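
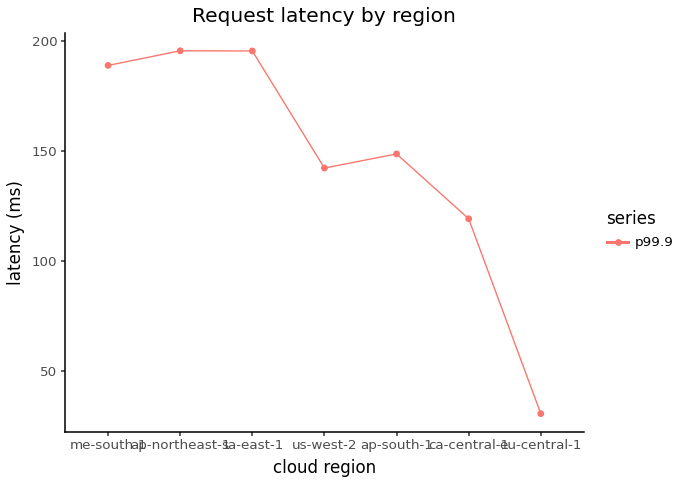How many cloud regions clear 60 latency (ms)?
6

Above 60: me-south-1, ap-northeast-1, sa-east-1, us-west-2, ap-south-1, ca-central-1.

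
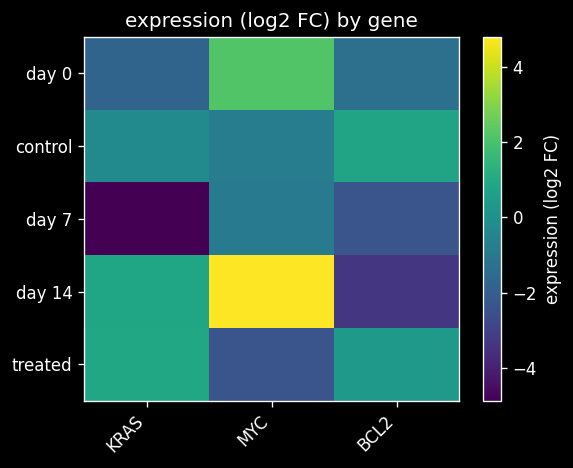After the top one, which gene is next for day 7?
Top 3 for day 7: MYC ≈ -1, BCL2 ≈ -2, KRAS ≈ -5.

BCL2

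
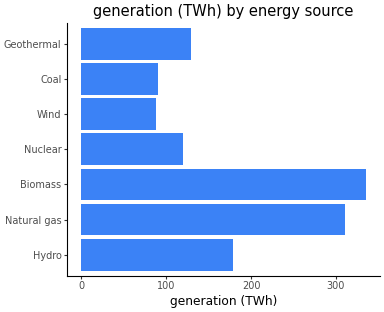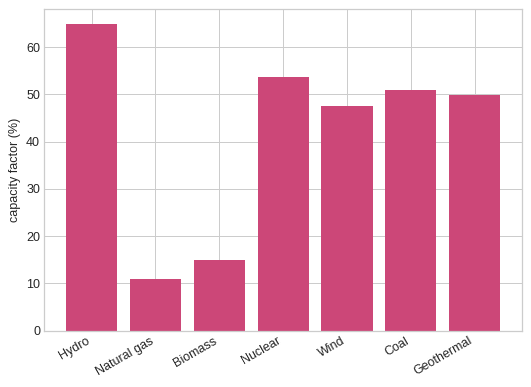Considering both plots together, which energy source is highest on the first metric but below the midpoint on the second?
Biomass

Chart 2 median capacity factor (%) ≈ 50; below-median energy sources: Natural gas, Biomass, Wind. Among those, Biomass has the highest generation (TWh) (≈ 350).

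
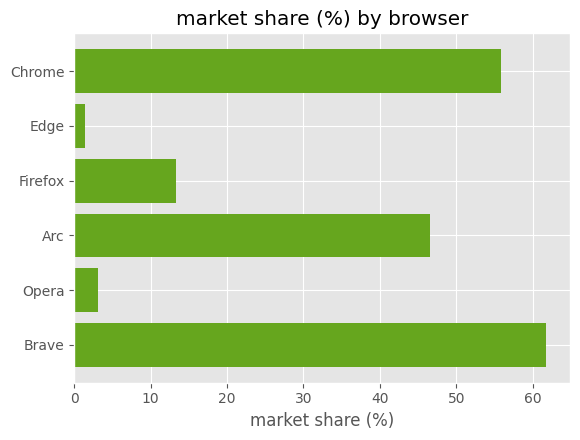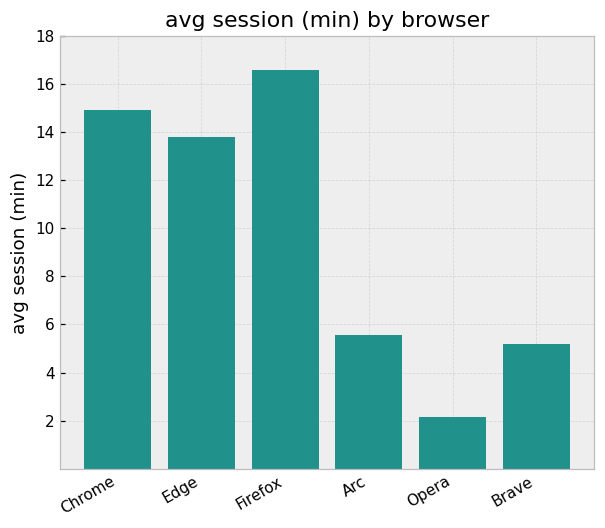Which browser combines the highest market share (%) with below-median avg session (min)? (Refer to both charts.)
Brave

Chart 2 median avg session (min) ≈ 10; below-median browsers: Arc, Opera, Brave. Among those, Brave has the highest market share (%) (≈ 60).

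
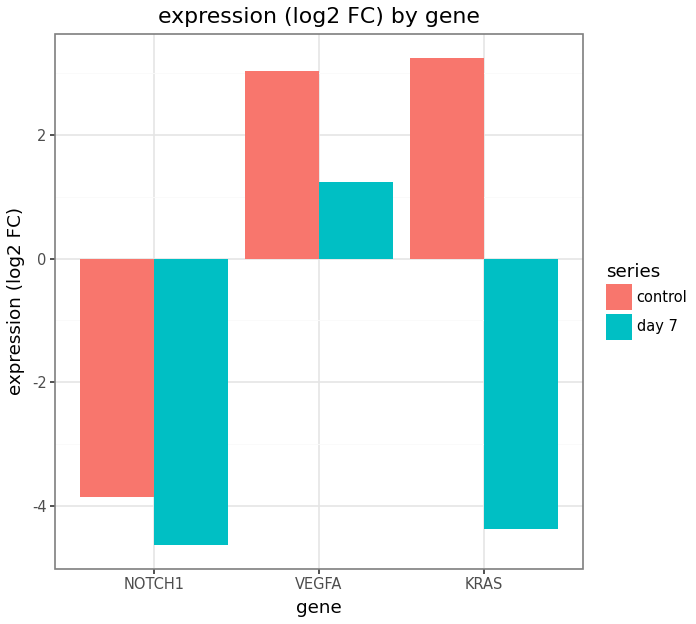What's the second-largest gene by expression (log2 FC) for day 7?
Top 3 for day 7: VEGFA ≈ 1, KRAS ≈ -4, NOTCH1 ≈ -5.

KRAS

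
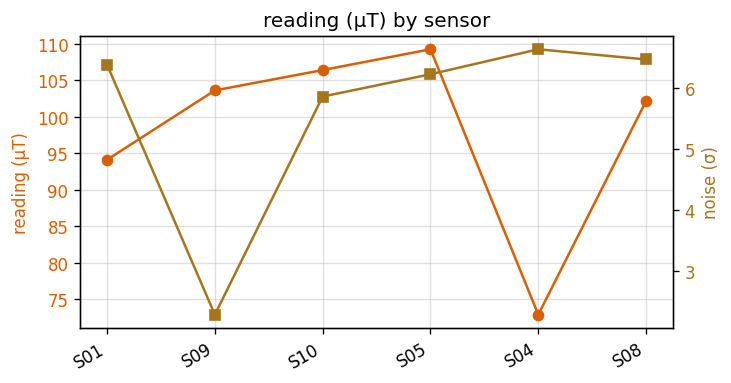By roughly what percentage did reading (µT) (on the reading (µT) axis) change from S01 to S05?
S01 ≈ 95, S05 ≈ 110; (110 − 95) / 95 ≈ +15.8%.

≈ +15.8%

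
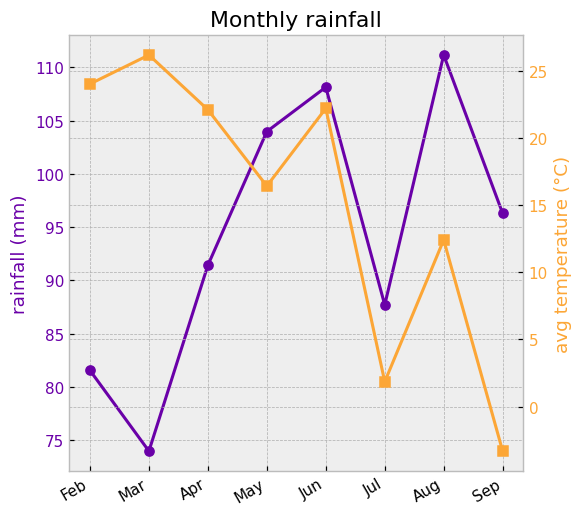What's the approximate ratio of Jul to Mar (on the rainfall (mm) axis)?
Jul ≈ 90, Mar ≈ 75; 90/75 ≈ 1.2.

≈ 1.2×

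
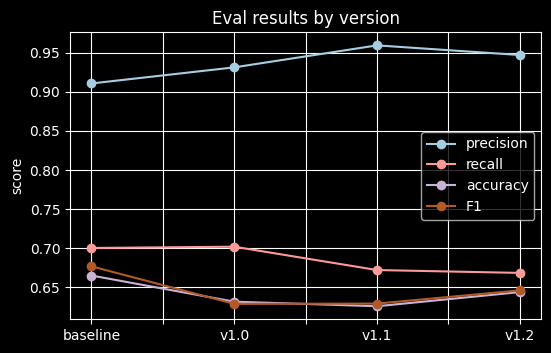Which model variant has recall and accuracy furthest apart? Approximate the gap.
v1.0, ≈ 0.05

v1.0: recall ≈ 0.70, accuracy ≈ 0.65 → gap ≈ 0.05. Next-largest (v1.1) is only ≈ 0.00.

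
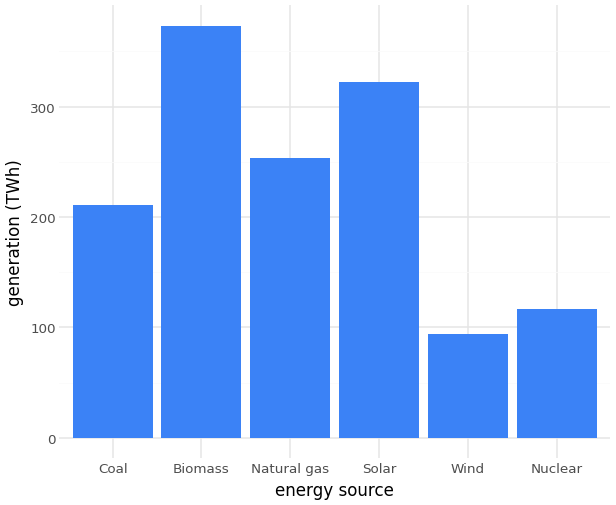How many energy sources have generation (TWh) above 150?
Above 150: Coal, Biomass, Natural gas, Solar.

4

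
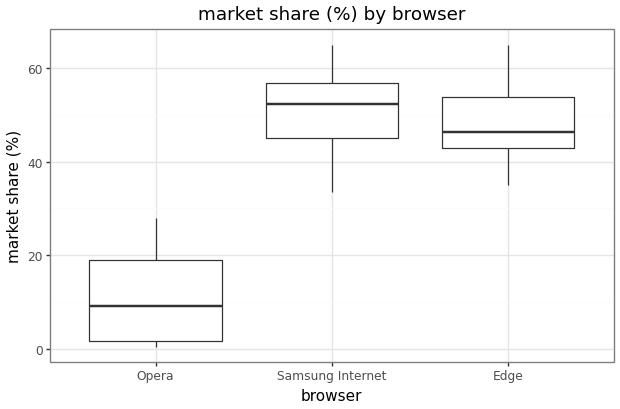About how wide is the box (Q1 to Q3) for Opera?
≈ 20

Q3 ≈ 20, Q1 ≈ 0; IQR ≈ 20.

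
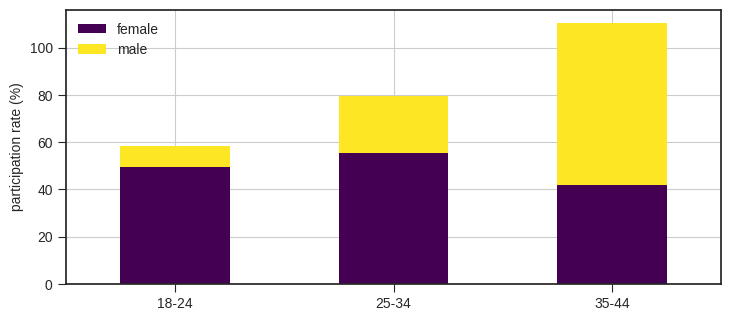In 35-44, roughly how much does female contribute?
female top ≈ 40, bottom ≈ 0; segment ≈ 40.

≈ 40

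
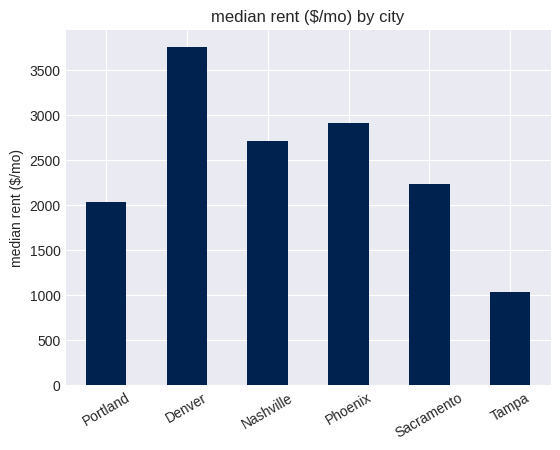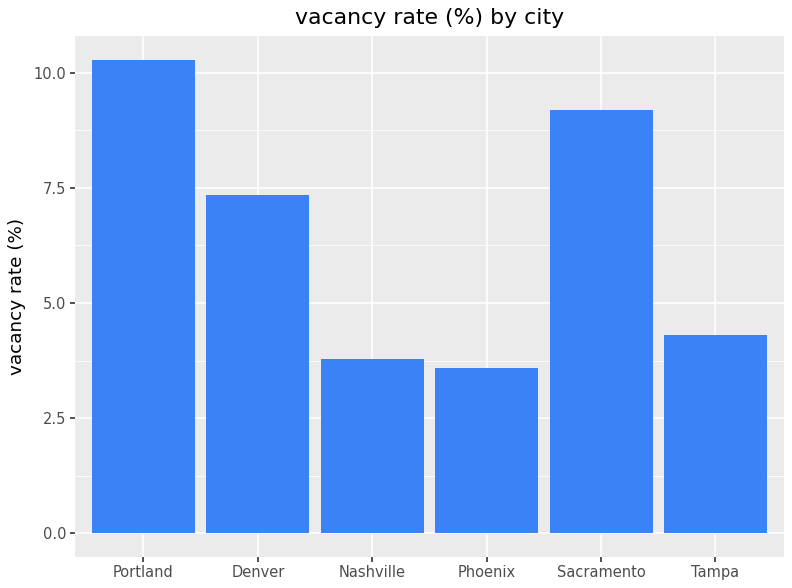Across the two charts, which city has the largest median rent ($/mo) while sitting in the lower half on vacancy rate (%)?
Chart 2 median vacancy rate (%) ≈ 6; below-median cities: Nashville, Phoenix, Tampa. Among those, Phoenix has the highest median rent ($/mo) (≈ 3000).

Phoenix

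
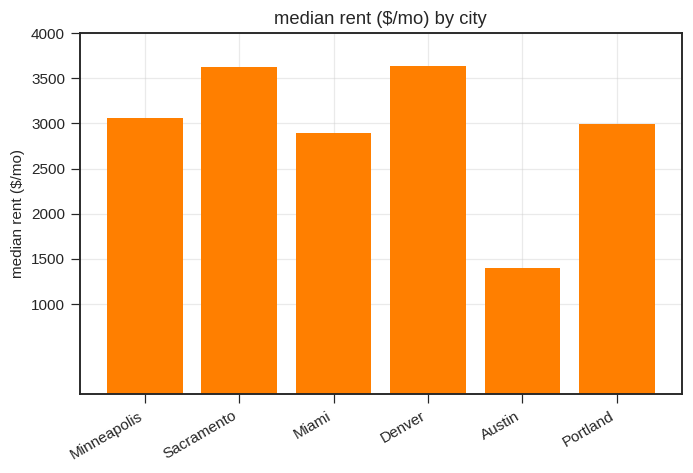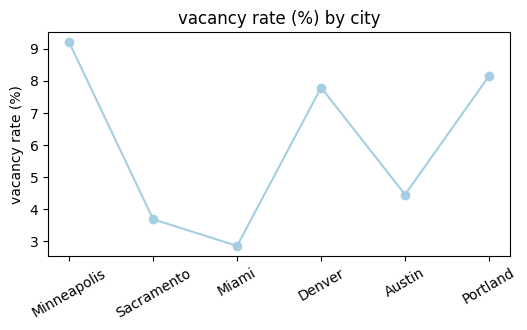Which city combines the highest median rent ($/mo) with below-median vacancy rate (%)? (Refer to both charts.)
Sacramento

Chart 2 median vacancy rate (%) ≈ 6; below-median cities: Sacramento, Miami, Austin. Among those, Sacramento has the highest median rent ($/mo) (≈ 3500).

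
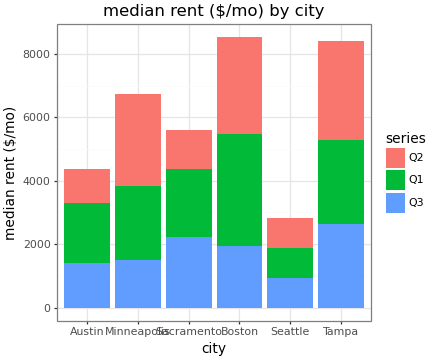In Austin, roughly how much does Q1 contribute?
≈ 2000

Q1 top ≈ 3000, bottom ≈ 1000; segment ≈ 2000.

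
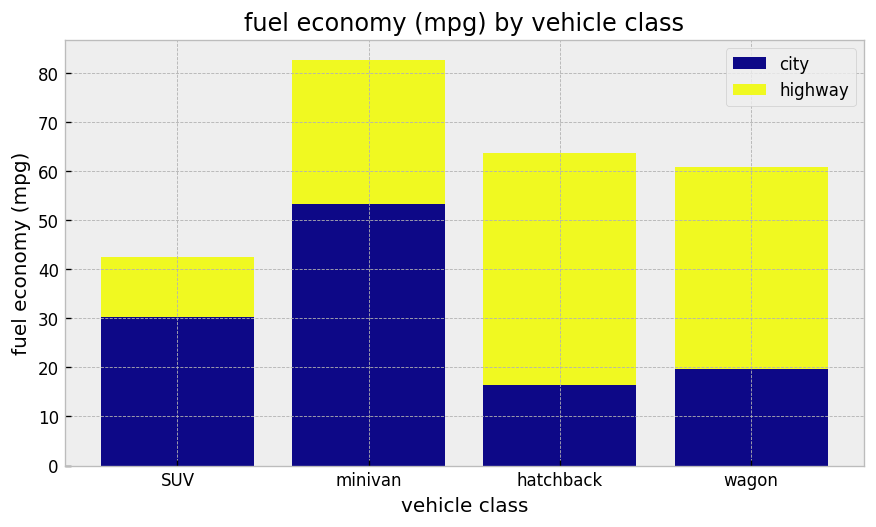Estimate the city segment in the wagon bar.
≈ 20

city top ≈ 20, bottom ≈ 0; segment ≈ 20.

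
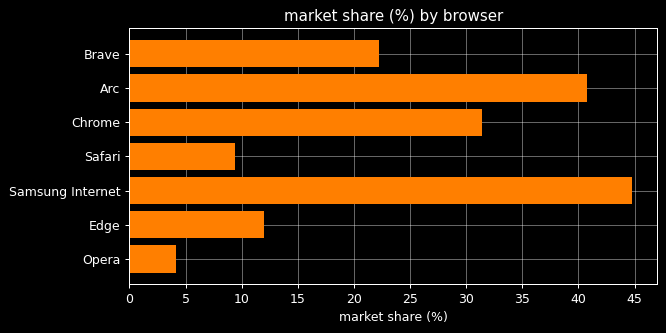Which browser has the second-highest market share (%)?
Top 3: Samsung Internet ≈ 45, Arc ≈ 40, Chrome ≈ 30.

Arc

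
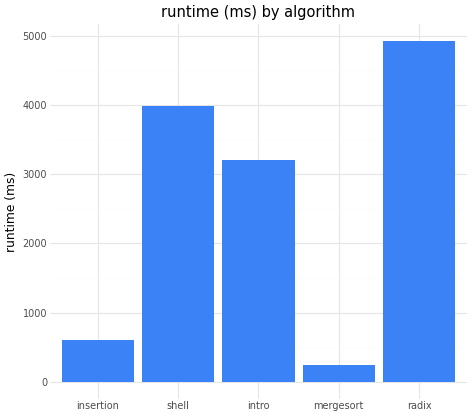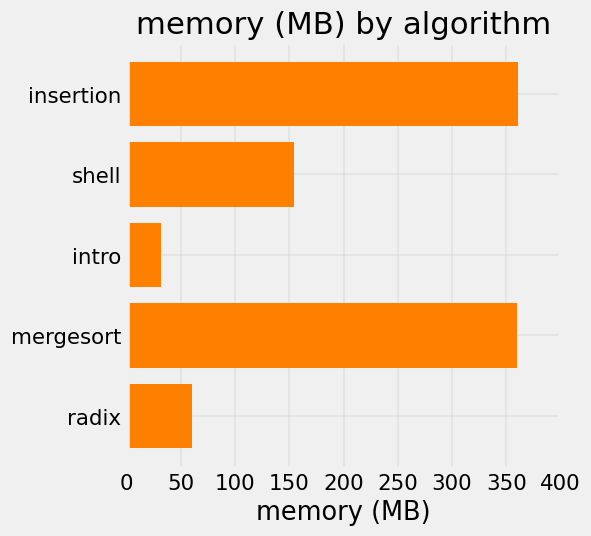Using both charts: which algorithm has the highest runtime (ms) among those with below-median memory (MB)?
Chart 2 median memory (MB) ≈ 150; below-median algorithms: intro, radix. Among those, radix has the highest runtime (ms) (≈ 5000).

radix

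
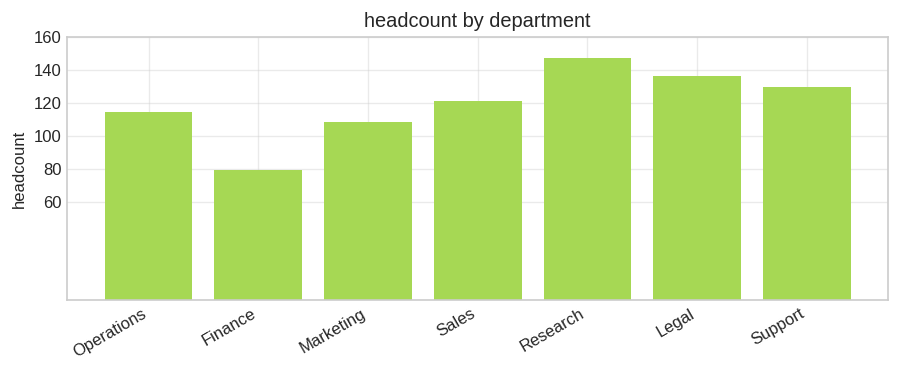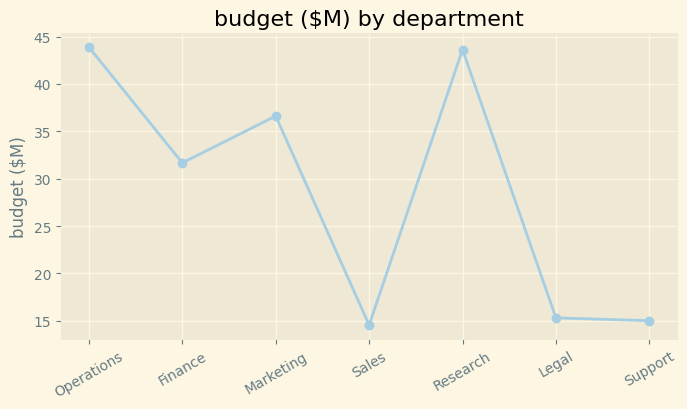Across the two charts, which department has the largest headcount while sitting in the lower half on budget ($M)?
Legal

Chart 2 median budget ($M) ≈ 30; below-median departments: Sales, Legal, Support. Among those, Legal has the highest headcount (≈ 140).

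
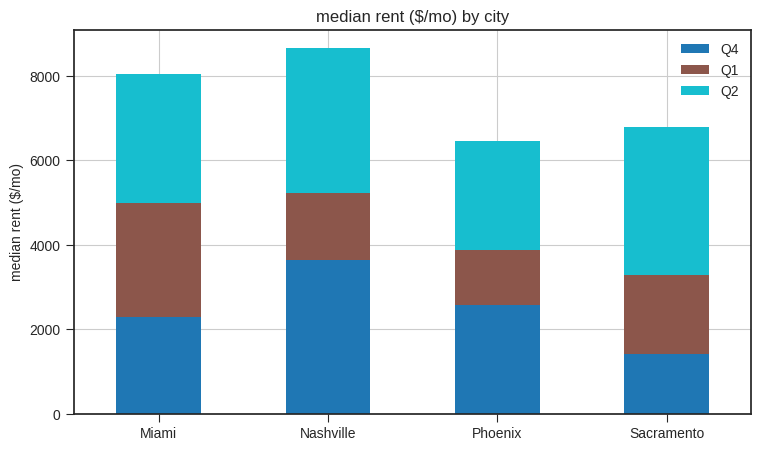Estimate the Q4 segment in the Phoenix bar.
≈ 3000

Q4 top ≈ 3000, bottom ≈ 0; segment ≈ 3000.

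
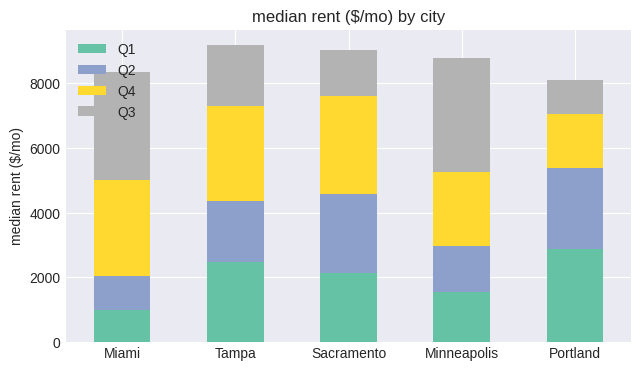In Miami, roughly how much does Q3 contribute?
≈ 3000

Q3 top ≈ 8000, bottom ≈ 5000; segment ≈ 3000.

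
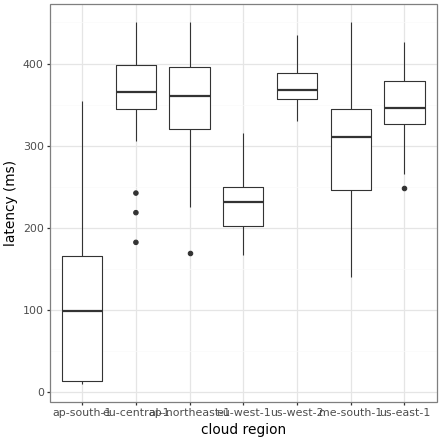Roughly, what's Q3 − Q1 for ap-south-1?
Q3 ≈ 175, Q1 ≈ 25; IQR ≈ 150.

≈ 150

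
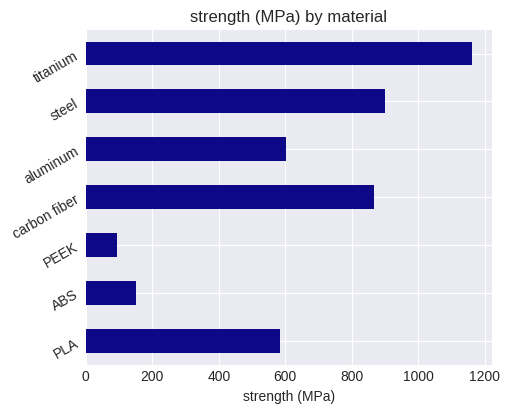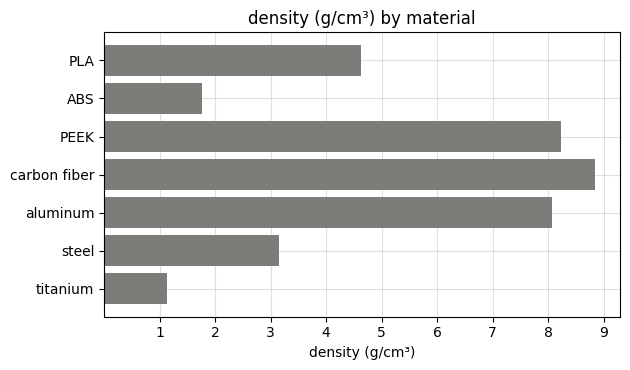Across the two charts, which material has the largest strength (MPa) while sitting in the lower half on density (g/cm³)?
Chart 2 median density (g/cm³) ≈ 5; below-median materials: ABS, steel, titanium. Among those, titanium has the highest strength (MPa) (≈ 1200).

titanium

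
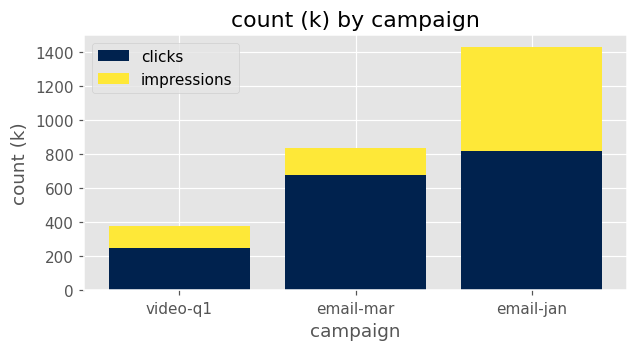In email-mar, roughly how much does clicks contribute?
≈ 600

clicks top ≈ 600, bottom ≈ 0; segment ≈ 600.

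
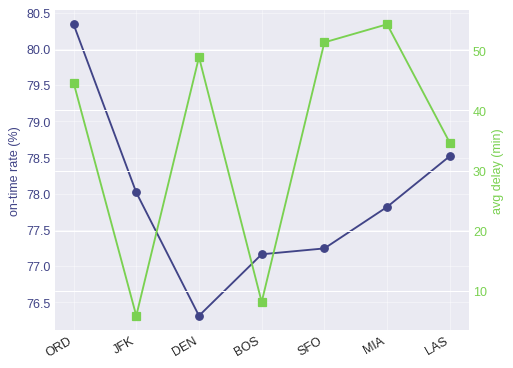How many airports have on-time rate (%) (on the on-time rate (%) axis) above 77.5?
Above 77.5: ORD, JFK, MIA, LAS.

4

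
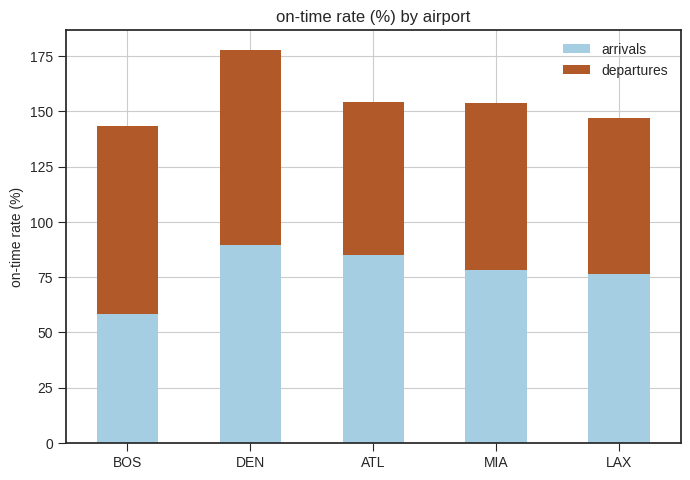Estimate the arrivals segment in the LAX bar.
arrivals top ≈ 80, bottom ≈ 0; segment ≈ 80.

≈ 80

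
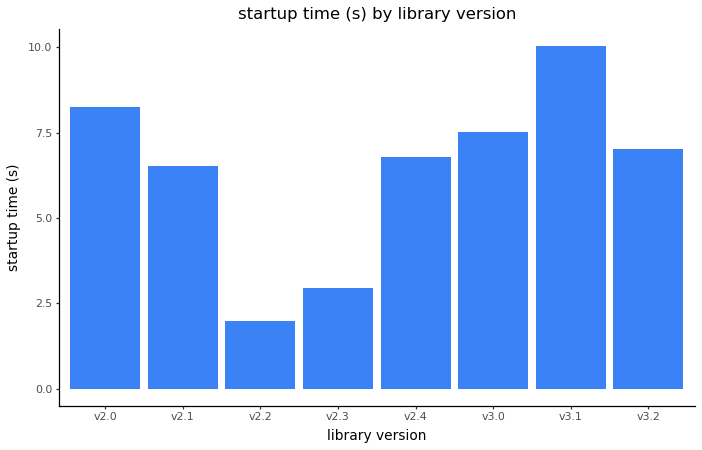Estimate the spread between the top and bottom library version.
≈ 8

Max v3.1 ≈ 10, min v2.2 ≈ 2; range ≈ 8.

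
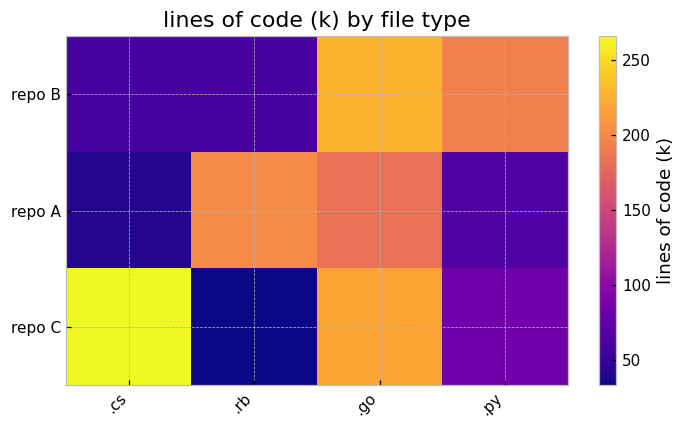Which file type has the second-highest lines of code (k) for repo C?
Top 3 for repo C: .cs ≈ 260, .go ≈ 220, .py ≈ 80.

.go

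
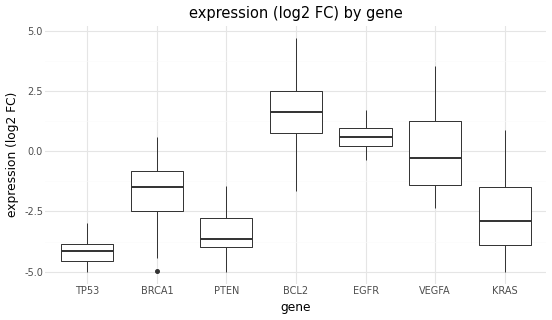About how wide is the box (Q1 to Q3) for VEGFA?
Q3 ≈ 1.5, Q1 ≈ -1.5; IQR ≈ 3.0.

≈ 3.0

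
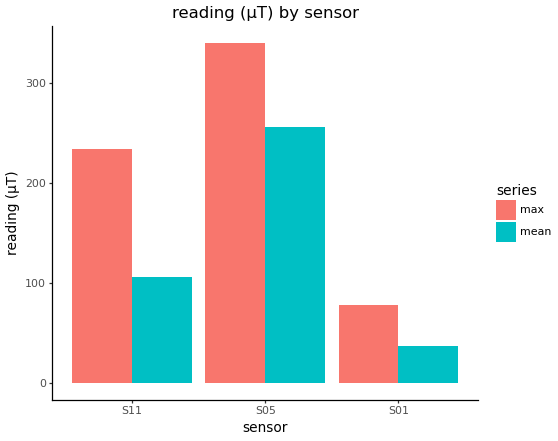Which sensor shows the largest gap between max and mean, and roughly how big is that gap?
S11: max ≈ 250, mean ≈ 100 → gap ≈ 150. Next-largest (S05) is only ≈ 100.

S11, ≈ 150 µT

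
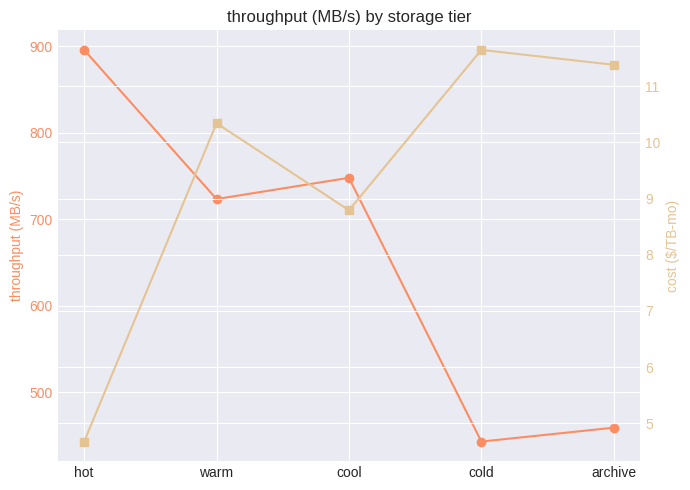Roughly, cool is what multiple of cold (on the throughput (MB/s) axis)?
≈ 1.67×

cool ≈ 750, cold ≈ 450; 750/450 ≈ 1.67.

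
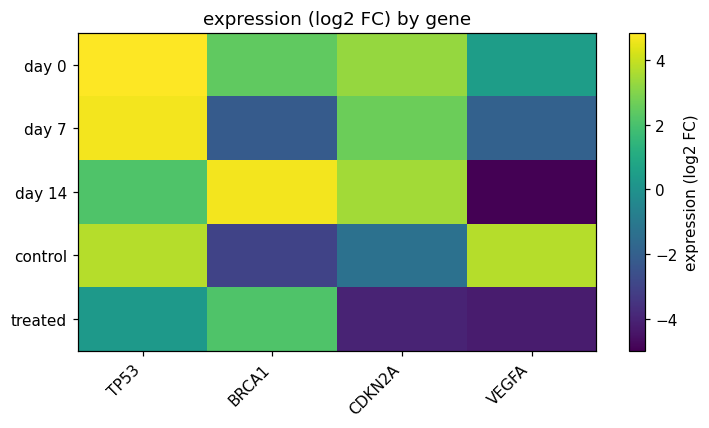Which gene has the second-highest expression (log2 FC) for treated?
TP53

Top 3 for treated: BRCA1 ≈ 2, TP53 ≈ 0, CDKN2A ≈ -4.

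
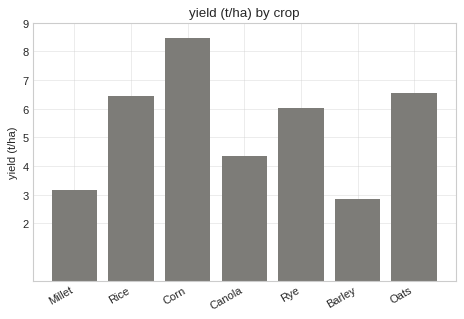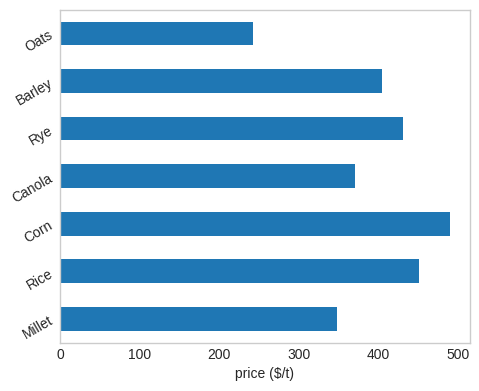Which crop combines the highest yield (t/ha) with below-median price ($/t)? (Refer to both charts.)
Chart 2 median price ($/t) ≈ 400; below-median crops: Millet, Canola, Oats. Among those, Oats has the highest yield (t/ha) (≈ 7).

Oats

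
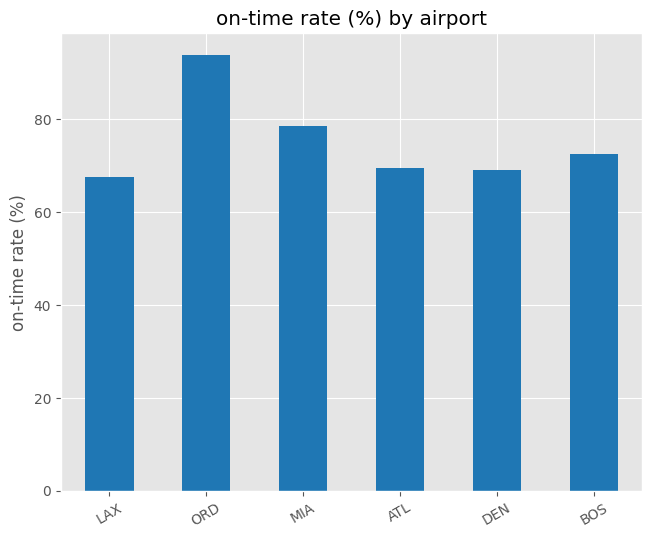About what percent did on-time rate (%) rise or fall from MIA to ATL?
≈ -12.5%

MIA ≈ 80, ATL ≈ 70; (70 − 80) / 80 ≈ -12.5%.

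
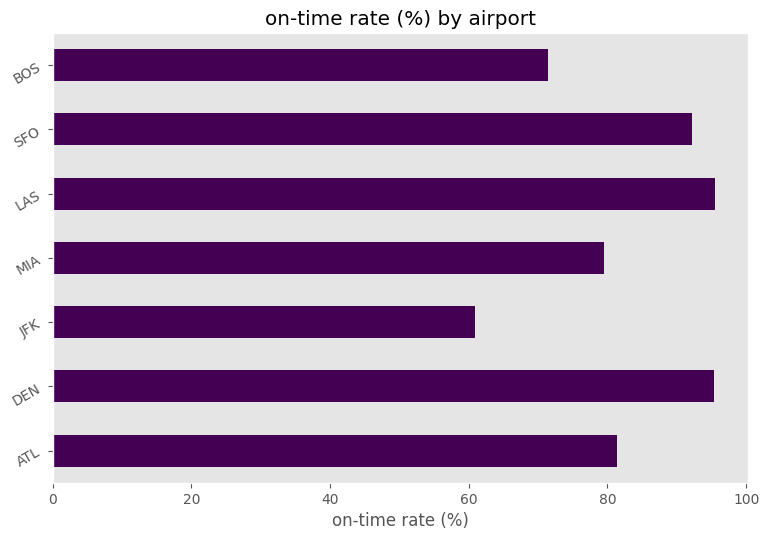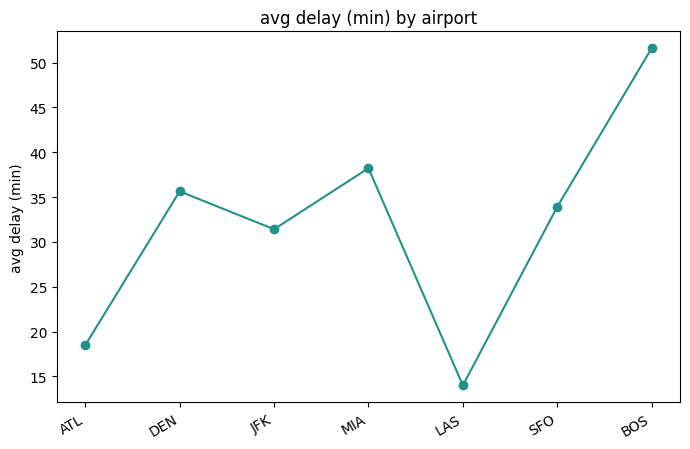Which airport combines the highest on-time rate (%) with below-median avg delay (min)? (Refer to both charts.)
Chart 2 median avg delay (min) ≈ 35; below-median airports: ATL, JFK, LAS. Among those, LAS has the highest on-time rate (%) (≈ 100).

LAS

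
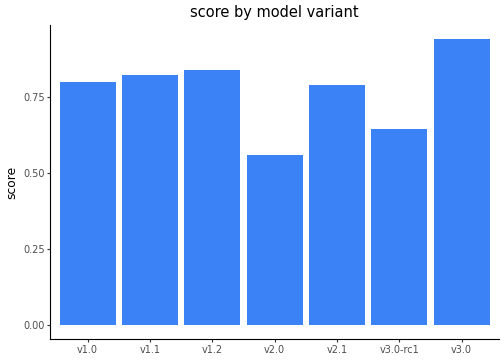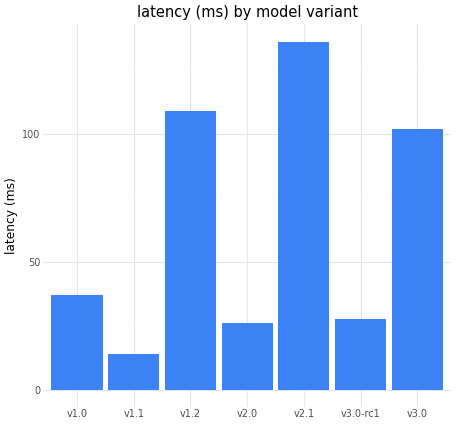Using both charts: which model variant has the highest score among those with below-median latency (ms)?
v1.1

Chart 2 median latency (ms) ≈ 40; below-median model variants: v1.1, v2.0, v3.0-rc1. Among those, v1.1 has the highest score (≈ 0.8).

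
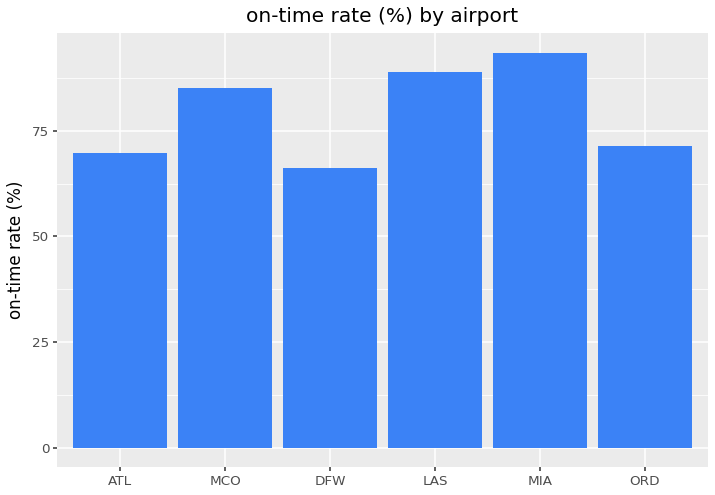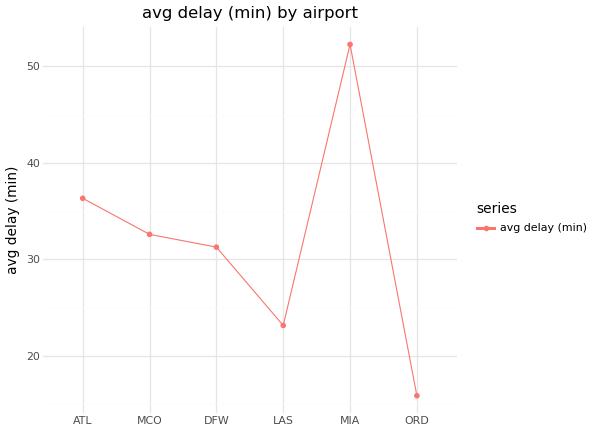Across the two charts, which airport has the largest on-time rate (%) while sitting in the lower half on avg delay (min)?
LAS

Chart 2 median avg delay (min) ≈ 30; below-median airports: DFW, LAS, ORD. Among those, LAS has the highest on-time rate (%) (≈ 90).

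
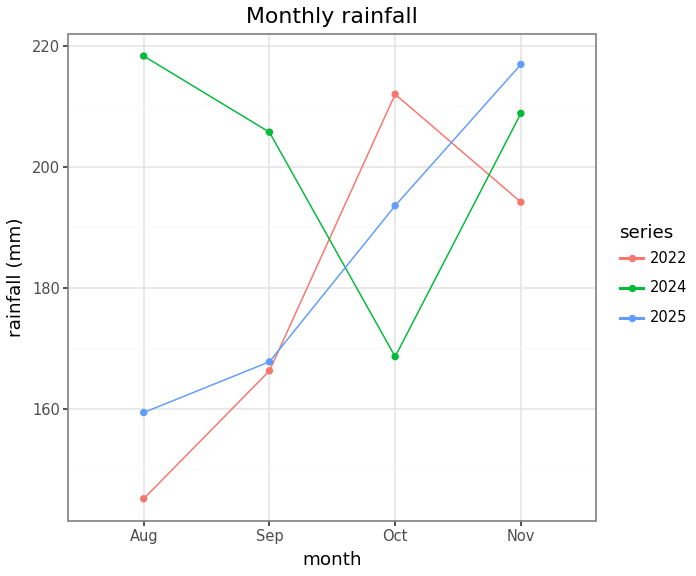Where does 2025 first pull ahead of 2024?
Oct

Sep: 2025 ≈ 170 vs 2024 ≈ 210 (not yet); Oct: 2025 ≈ 190 vs 2024 ≈ 170 (first crossover).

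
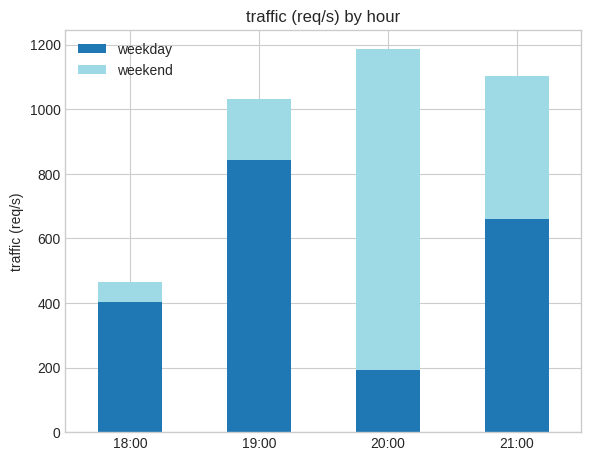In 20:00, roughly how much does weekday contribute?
≈ 200

weekday top ≈ 200, bottom ≈ 0; segment ≈ 200.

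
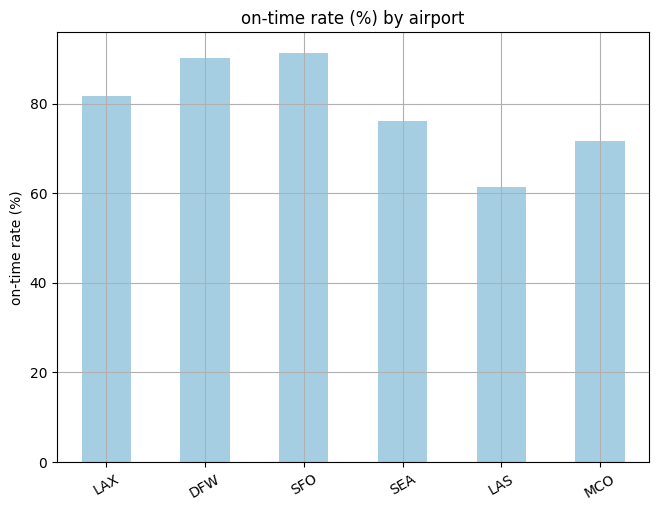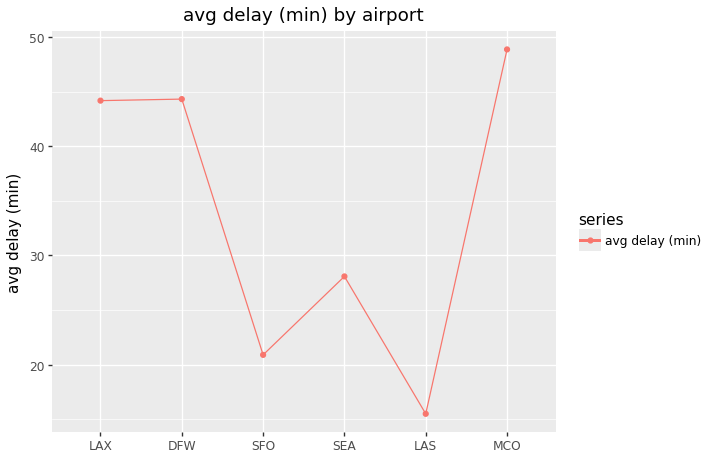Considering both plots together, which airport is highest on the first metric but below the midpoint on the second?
SFO

Chart 2 median avg delay (min) ≈ 35; below-median airports: SFO, SEA, LAS. Among those, SFO has the highest on-time rate (%) (≈ 90).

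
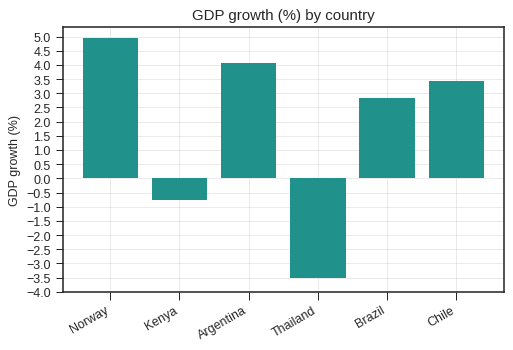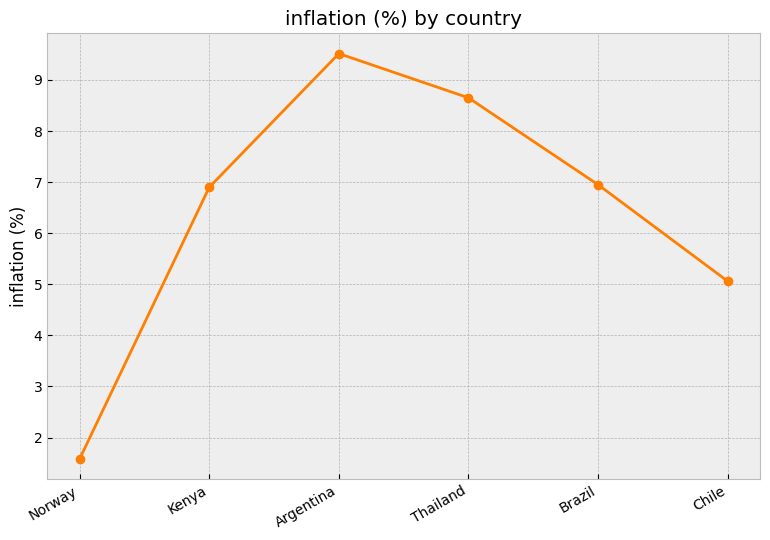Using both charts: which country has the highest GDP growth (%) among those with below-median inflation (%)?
Norway

Chart 2 median inflation (%) ≈ 7; below-median countries: Norway, Kenya, Chile. Among those, Norway has the highest GDP growth (%) (≈ 5).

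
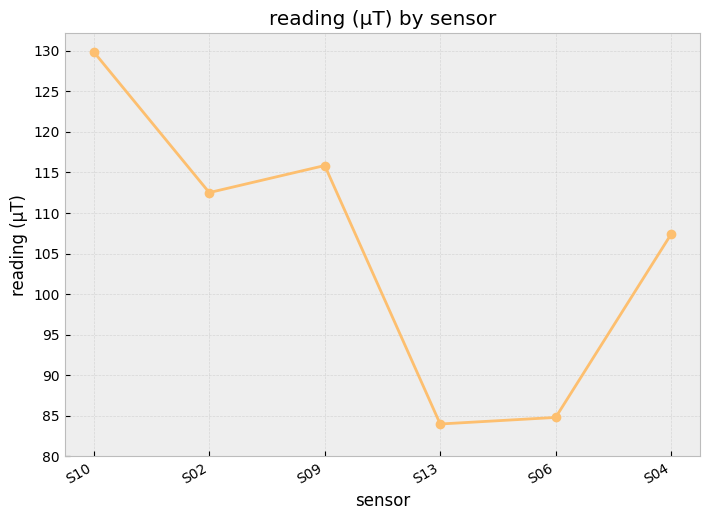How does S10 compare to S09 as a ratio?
≈ 1.13×

S10 ≈ 130, S09 ≈ 115; 130/115 ≈ 1.13.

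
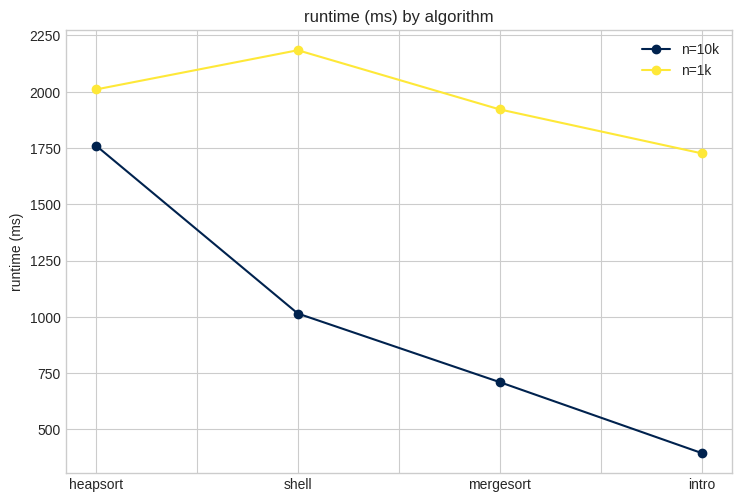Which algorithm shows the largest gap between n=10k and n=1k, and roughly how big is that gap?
intro, ≈ 1400 ms

intro: n=10k ≈ 400, n=1k ≈ 1800 → gap ≈ 1400. Next-largest (mergesort) is only ≈ 1200.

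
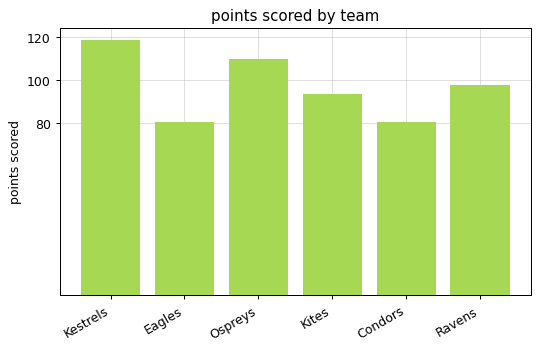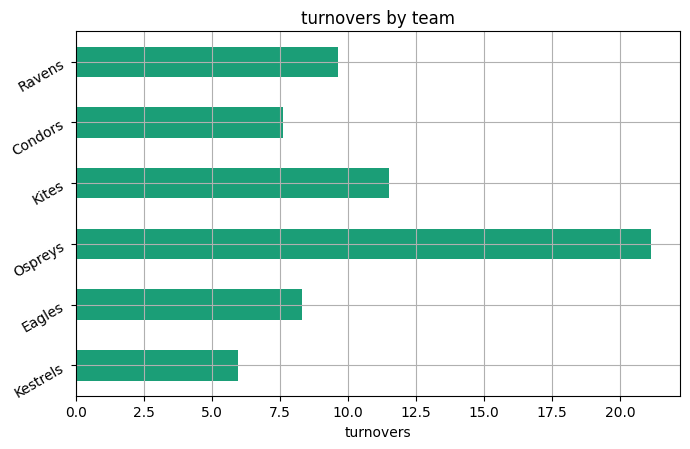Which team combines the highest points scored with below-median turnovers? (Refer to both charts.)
Chart 2 median turnovers ≈ 8; below-median teams: Kestrels, Eagles, Condors. Among those, Kestrels has the highest points scored (≈ 120).

Kestrels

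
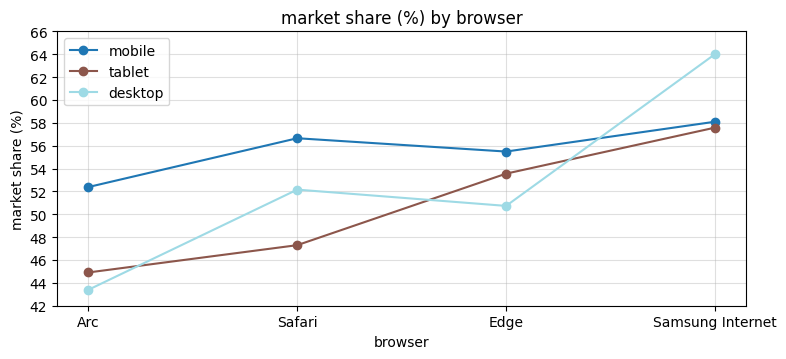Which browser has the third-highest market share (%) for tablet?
Top 4 for tablet: Samsung Internet ≈ 58, Edge ≈ 54, Safari ≈ 48, Arc ≈ 44.

Safari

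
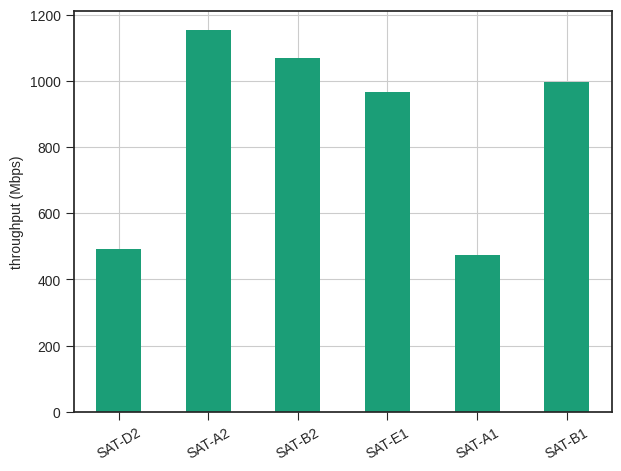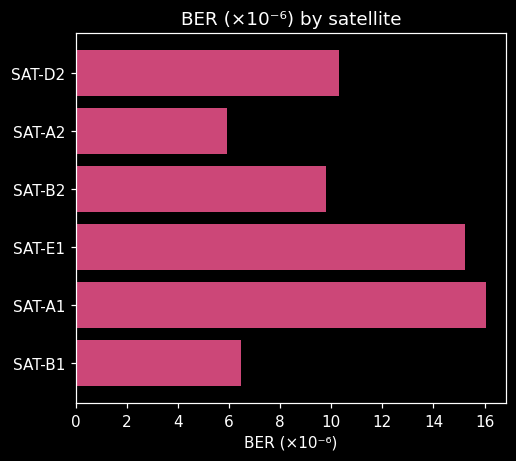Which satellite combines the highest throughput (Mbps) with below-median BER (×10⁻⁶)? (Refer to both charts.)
SAT-A2

Chart 2 median BER (×10⁻⁶) ≈ 10; below-median satellites: SAT-A2, SAT-B2, SAT-B1. Among those, SAT-A2 has the highest throughput (Mbps) (≈ 1200).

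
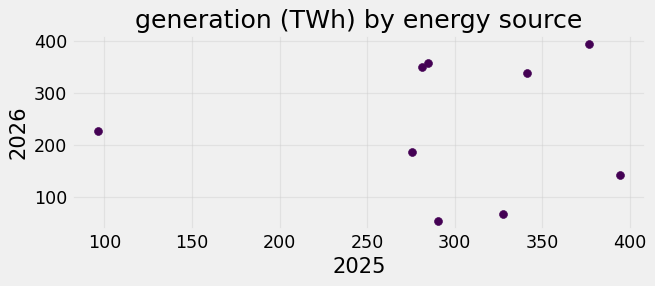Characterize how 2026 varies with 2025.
Points are roughly uncorrelated; weak (|r| ≈ 0.0).

no clear correlation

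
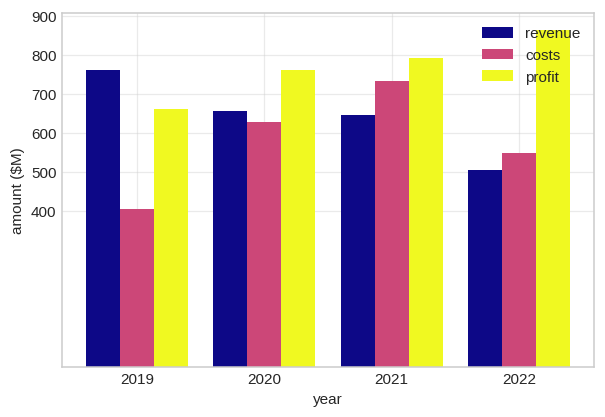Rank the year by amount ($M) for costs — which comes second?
2020

Top 3 for costs: 2021 ≈ 700, 2020 ≈ 600, 2022 ≈ 500.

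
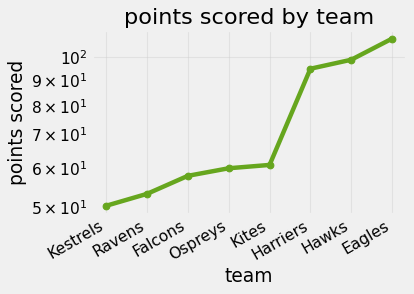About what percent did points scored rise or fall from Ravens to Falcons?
≈ +9.1%

Ravens ≈ 55, Falcons ≈ 60; (60 − 55) / 55 ≈ +9.1%.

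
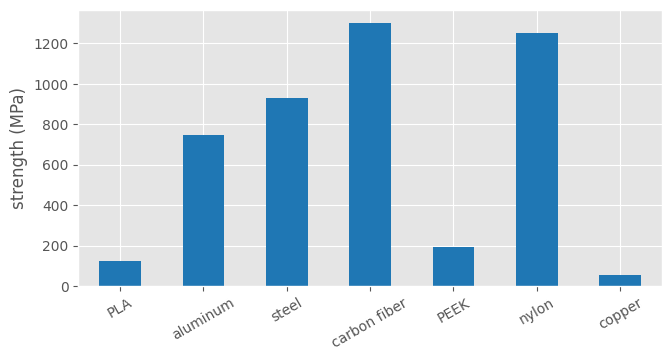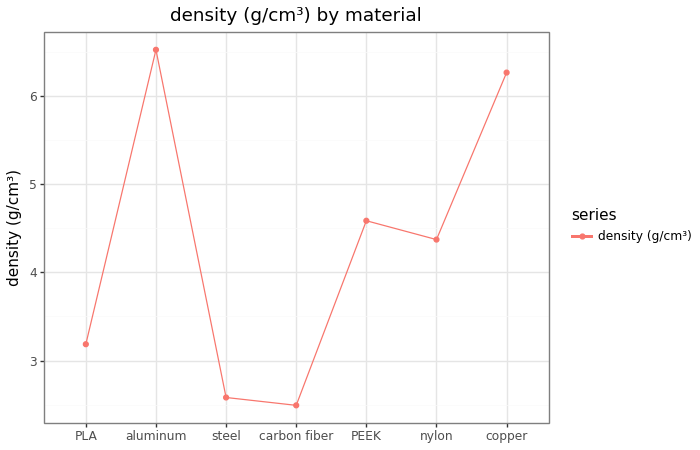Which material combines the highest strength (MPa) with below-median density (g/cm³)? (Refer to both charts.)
carbon fiber

Chart 2 median density (g/cm³) ≈ 4; below-median materials: PLA, steel, carbon fiber. Among those, carbon fiber has the highest strength (MPa) (≈ 1400).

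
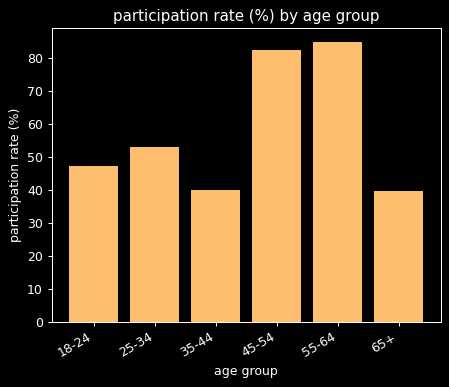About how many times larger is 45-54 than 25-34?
≈ 1.6×

45-54 ≈ 80, 25-34 ≈ 50; 80/50 ≈ 1.6.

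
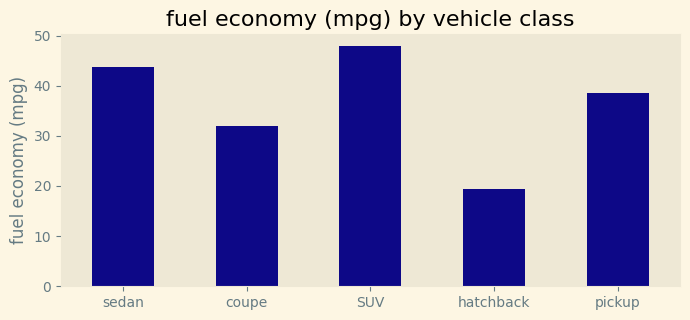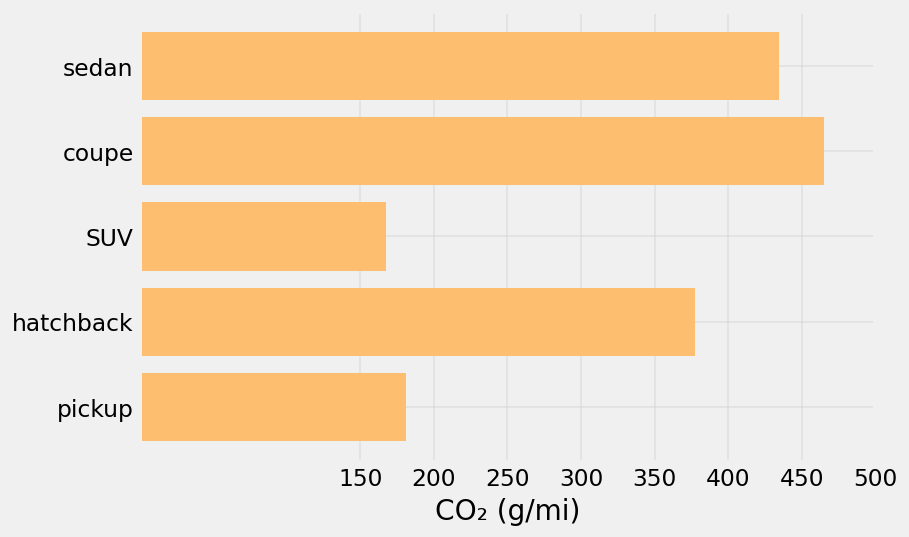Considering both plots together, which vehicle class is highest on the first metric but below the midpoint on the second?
Chart 2 median CO₂ (g/mi) ≈ 400; below-median vehicle classes: SUV, pickup. Among those, SUV has the highest fuel economy (mpg) (≈ 50).

SUV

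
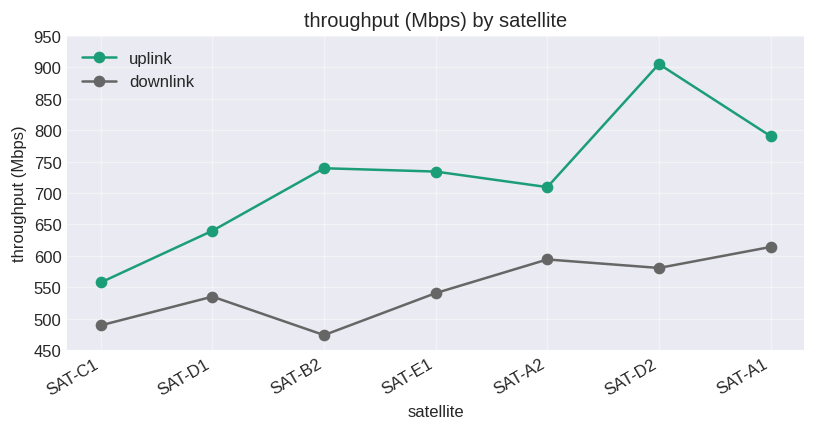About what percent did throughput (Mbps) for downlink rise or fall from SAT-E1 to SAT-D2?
SAT-E1 ≈ 550, SAT-D2 ≈ 600; (600 − 550) / 550 ≈ +9.1%.

≈ +9.1%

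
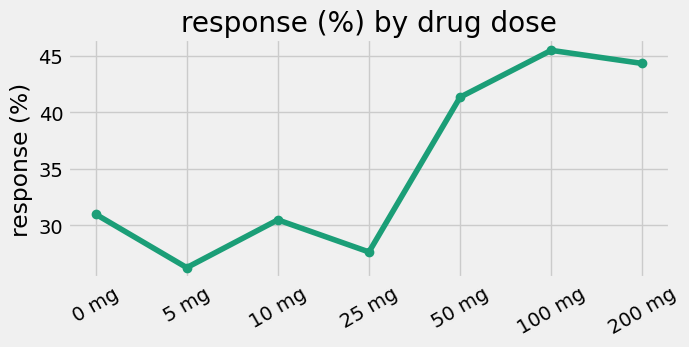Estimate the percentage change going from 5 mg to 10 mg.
5 mg ≈ 26, 10 mg ≈ 30; (30 − 26) / 26 ≈ +15.4%.

≈ +15.4%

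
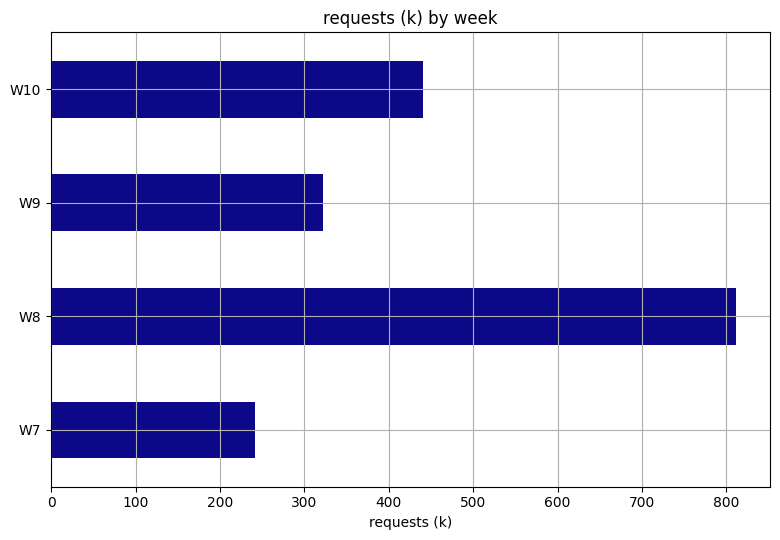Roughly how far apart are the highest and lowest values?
≈ 600

Max W8 ≈ 800, min W7 ≈ 200; range ≈ 600.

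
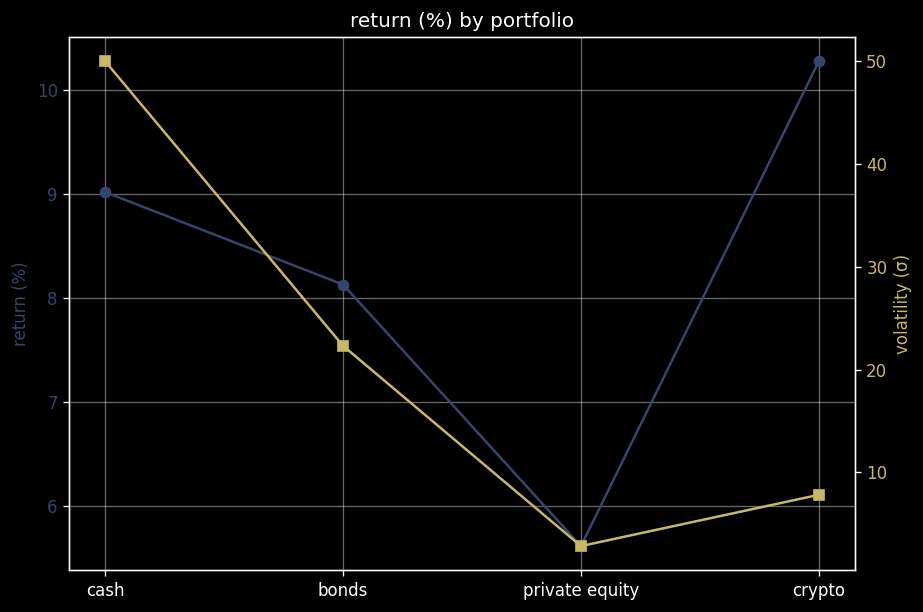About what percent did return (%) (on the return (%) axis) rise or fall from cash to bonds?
≈ -11.1%

cash ≈ 9.0, bonds ≈ 8.0; (8.0 − 9.0) / 9.0 ≈ -11.1%.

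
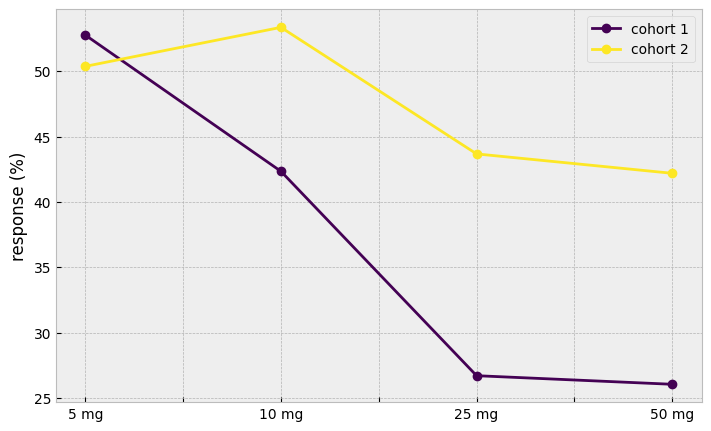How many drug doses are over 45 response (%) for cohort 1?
Above 45: 5 mg.

1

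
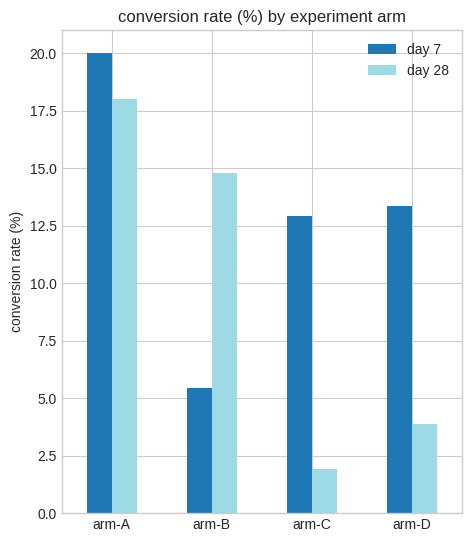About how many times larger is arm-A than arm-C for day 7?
≈ 1.67×

arm-A ≈ 20, arm-C ≈ 12; 20/12 ≈ 1.67.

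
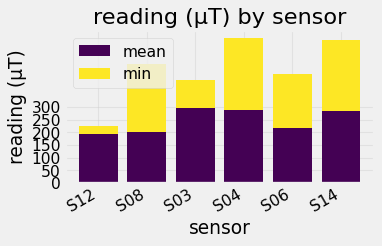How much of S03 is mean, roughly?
≈ 300

mean top ≈ 300, bottom ≈ 0; segment ≈ 300.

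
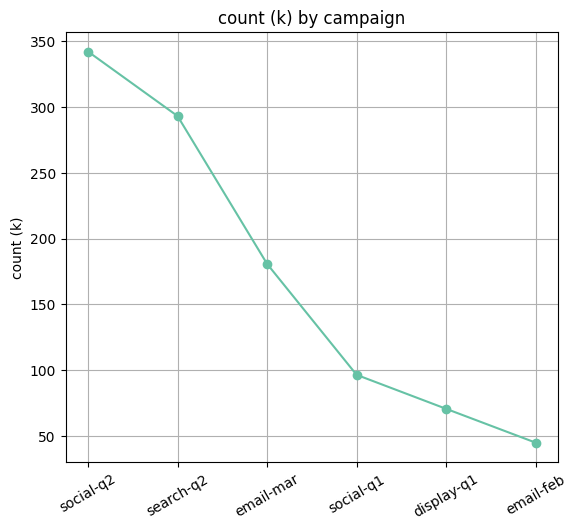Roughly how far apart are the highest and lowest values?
≈ 300

Max social-q2 ≈ 350, min email-feb ≈ 50; range ≈ 300.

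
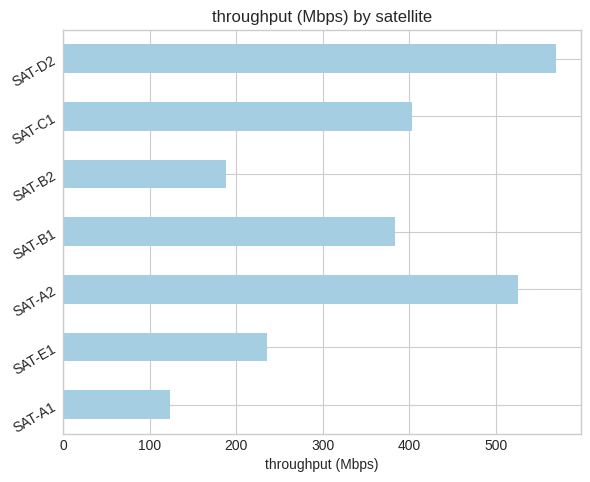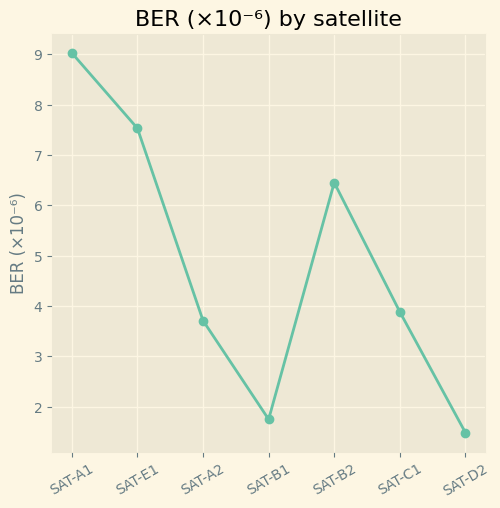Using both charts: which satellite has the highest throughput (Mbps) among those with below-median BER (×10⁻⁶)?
SAT-D2

Chart 2 median BER (×10⁻⁶) ≈ 4; below-median satellites: SAT-A2, SAT-B1, SAT-D2. Among those, SAT-D2 has the highest throughput (Mbps) (≈ 600).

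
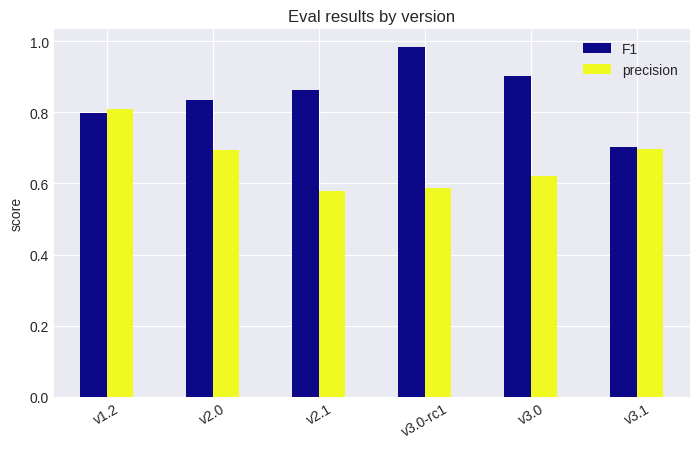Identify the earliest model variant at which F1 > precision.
v1.2: F1 ≈ 0.8 vs precision ≈ 0.8 (not yet); v2.0: F1 ≈ 0.8 vs precision ≈ 0.7 (first crossover).

v2.0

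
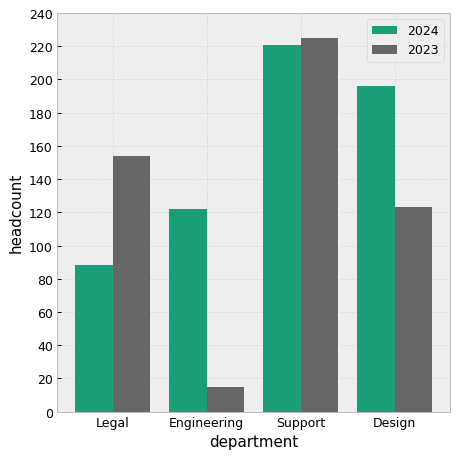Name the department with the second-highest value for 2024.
Top 3 for 2024: Support ≈ 220, Design ≈ 200, Engineering ≈ 120.

Design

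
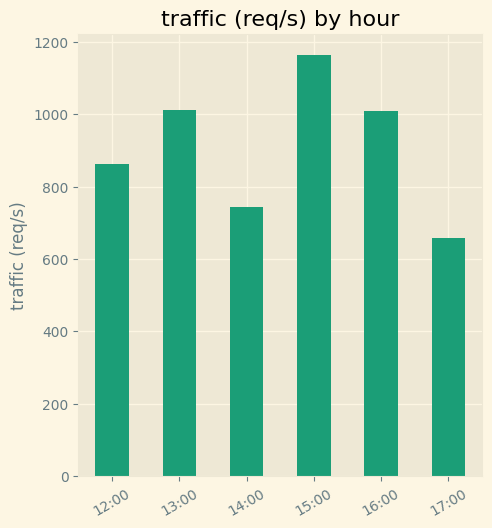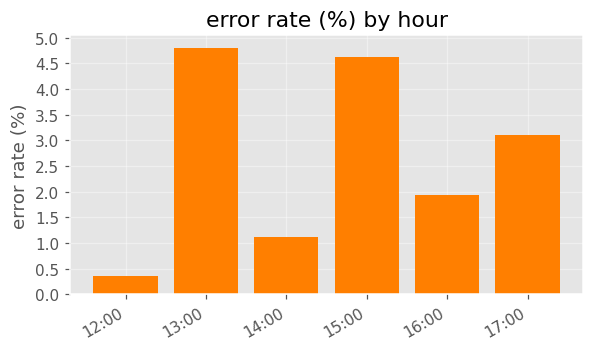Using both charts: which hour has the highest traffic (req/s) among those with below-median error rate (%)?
16:00

Chart 2 median error rate (%) ≈ 2.5; below-median hours: 12:00, 14:00, 16:00. Among those, 16:00 has the highest traffic (req/s) (≈ 1000).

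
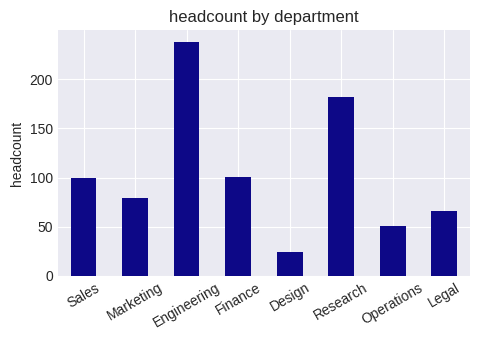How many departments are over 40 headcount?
Above 40: Sales, Marketing, Engineering, Finance, Research, Operations, Legal.

7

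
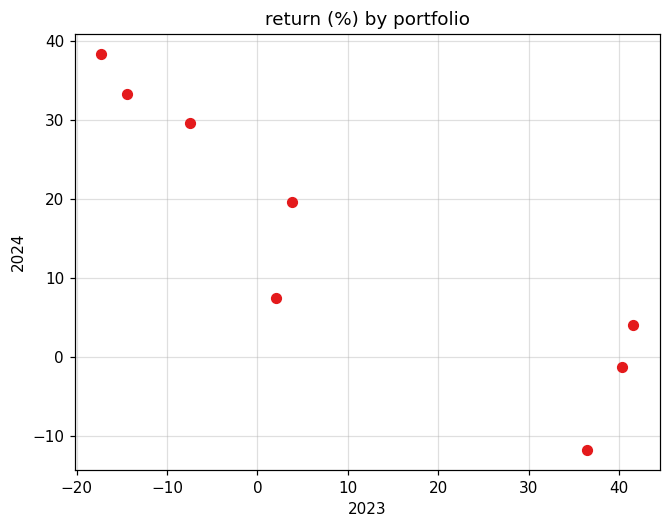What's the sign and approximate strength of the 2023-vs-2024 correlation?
Points are negatively correlated; strong (|r| ≈ 0.9).

negative, strong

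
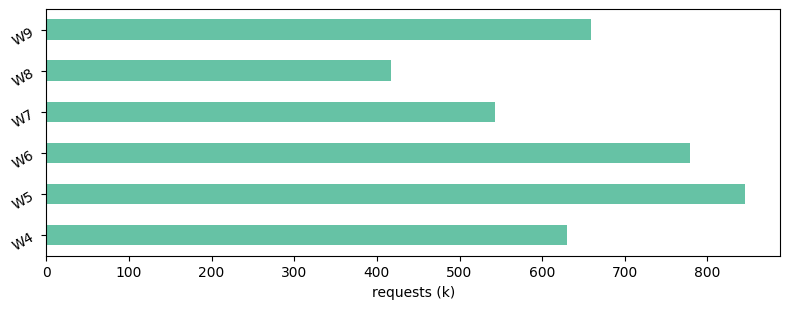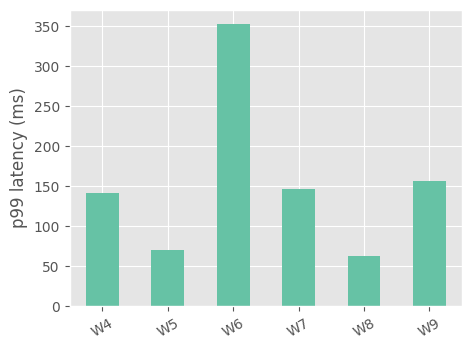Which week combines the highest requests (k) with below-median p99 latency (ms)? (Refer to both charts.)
W5

Chart 2 median p99 latency (ms) ≈ 150; below-median weeks: W4, W5, W8. Among those, W5 has the highest requests (k) (≈ 800).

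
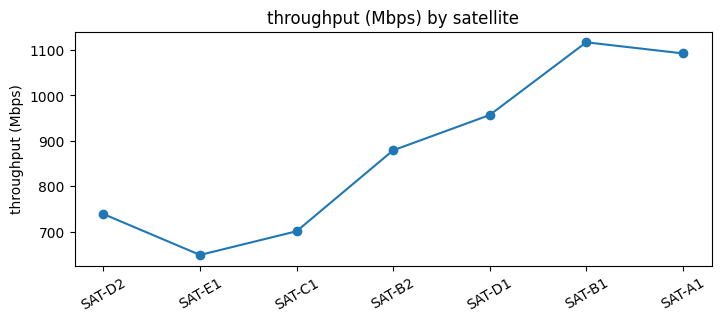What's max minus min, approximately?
≈ 450

Max SAT-B1 ≈ 1100, min SAT-E1 ≈ 650; range ≈ 450.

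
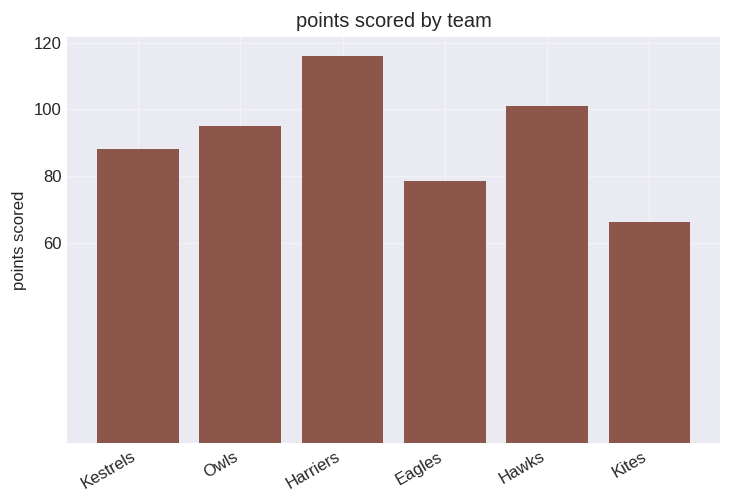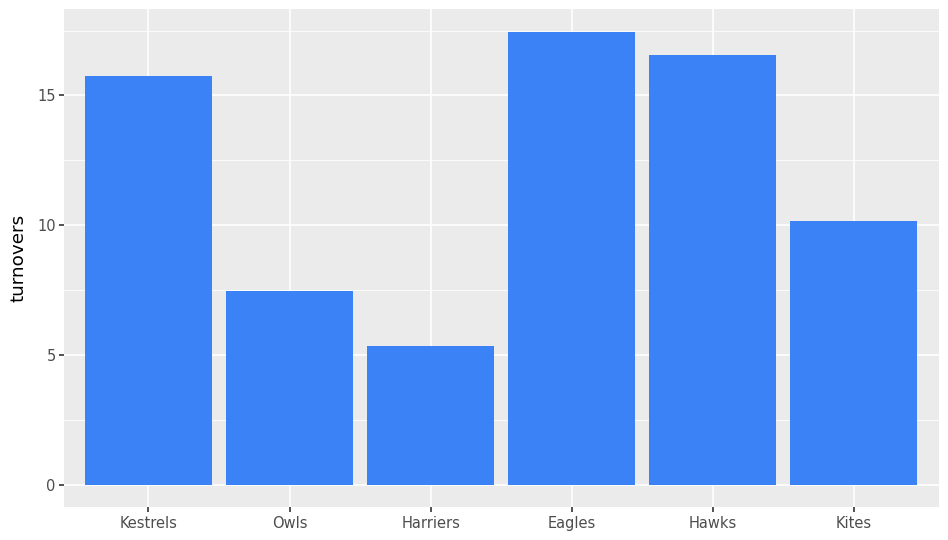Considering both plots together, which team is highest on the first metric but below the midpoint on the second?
Harriers

Chart 2 median turnovers ≈ 12; below-median teams: Owls, Harriers, Kites. Among those, Harriers has the highest points scored (≈ 120).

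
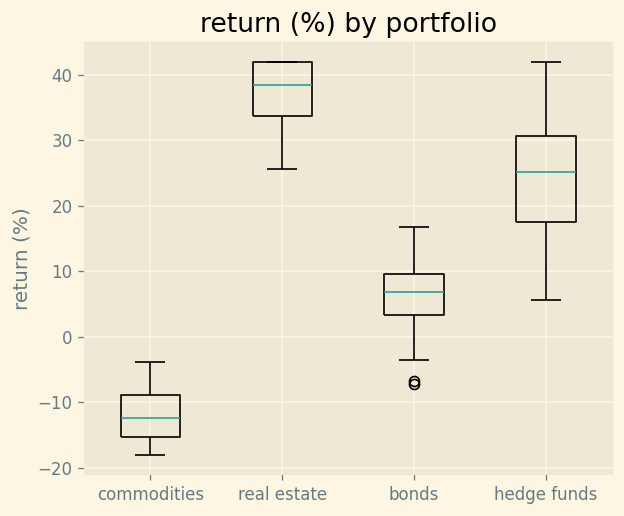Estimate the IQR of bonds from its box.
≈ 5

Q3 ≈ 10, Q1 ≈ 5; IQR ≈ 5.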